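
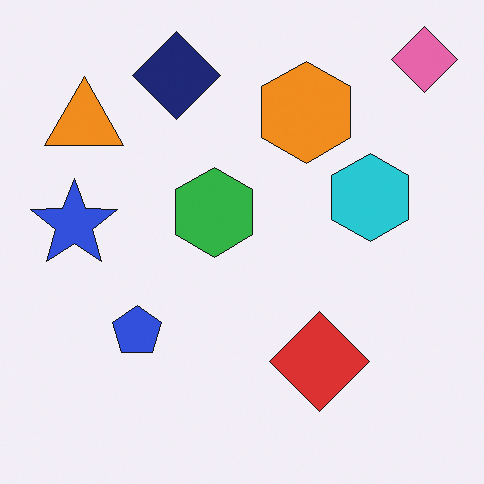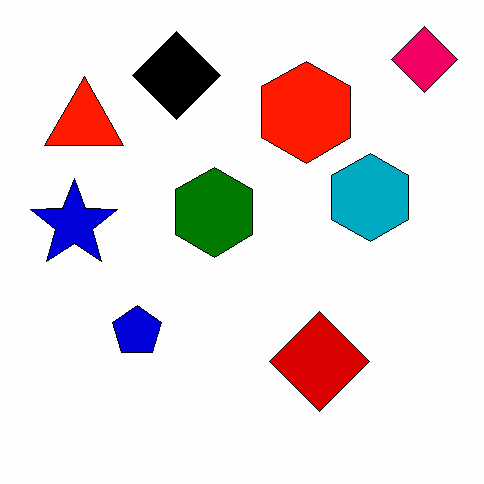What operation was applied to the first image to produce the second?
The transformation is: boosted in contrast.

Tones are pushed away from mid-grey across the whole image — a global contrast change.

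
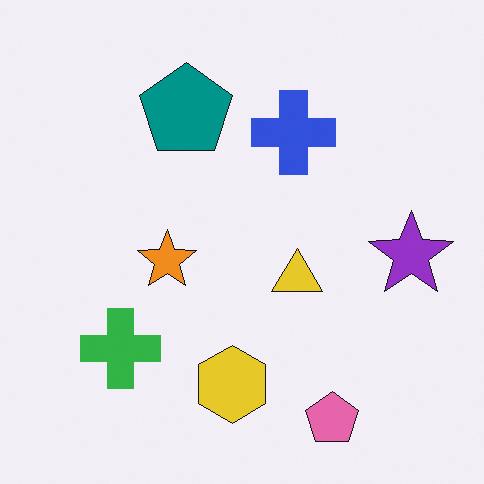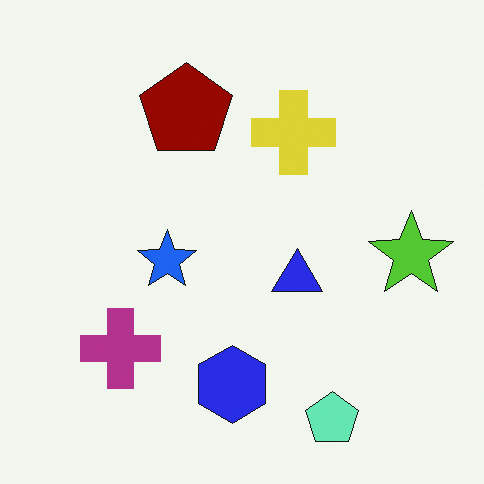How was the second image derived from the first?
This is the original image hue-shifted by a large amount.

Every shape's color has rotated by the same amount around the hue wheel — a uniform hue shift.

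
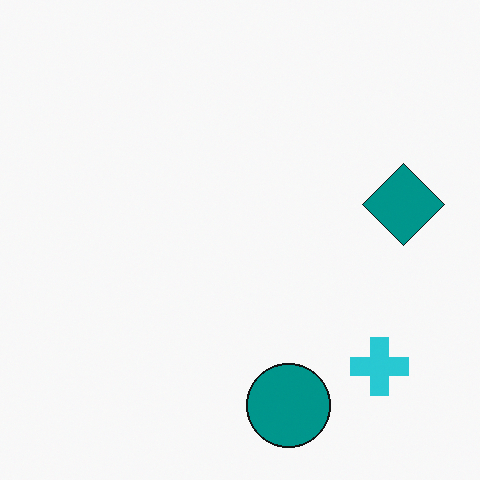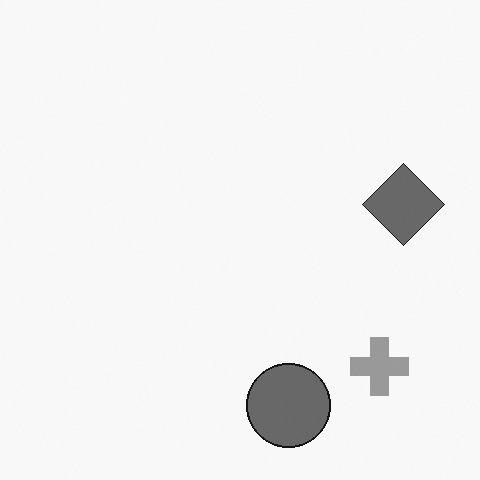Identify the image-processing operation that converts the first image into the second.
Converted to grayscale.

All color is removed — every shape is now a shade of grey.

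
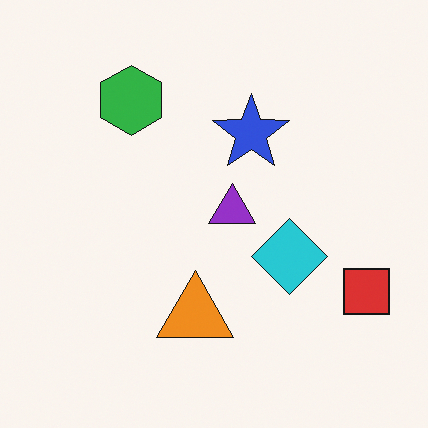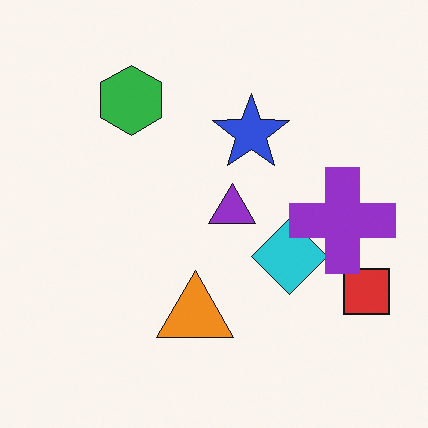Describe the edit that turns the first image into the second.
The image was overlaid with an additional purple cross.

A purple cross appears in the second image that is absent from the first.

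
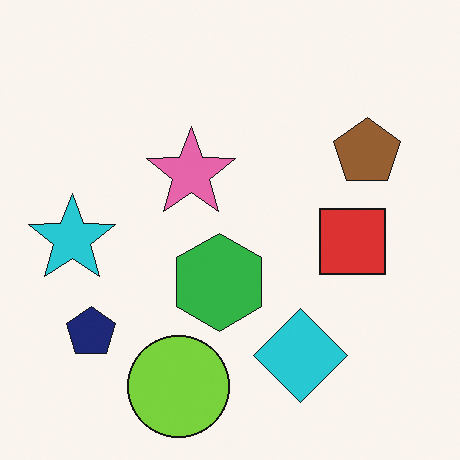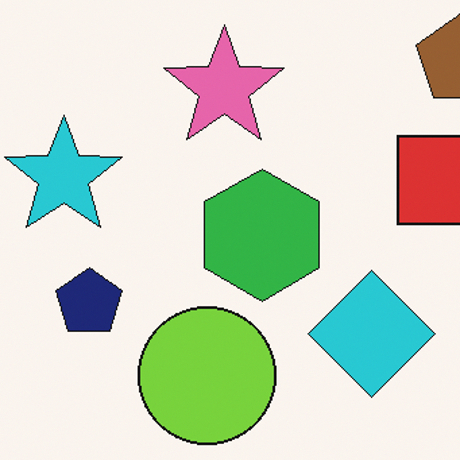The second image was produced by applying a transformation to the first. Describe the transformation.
The second image is the first cropped to a modestly smaller region and rescaled.

The visible shapes are larger and the field of view is narrower; shapes near the original edges may be partly or wholly outside the frame — a crop-and-rescale.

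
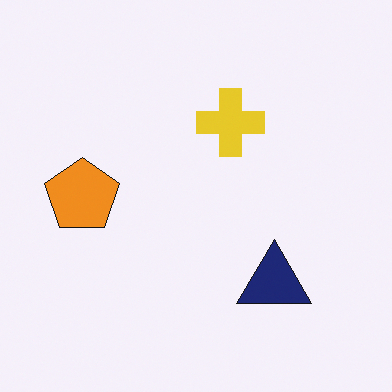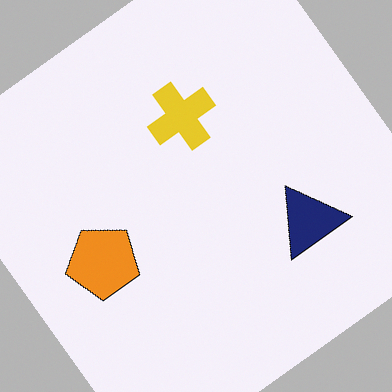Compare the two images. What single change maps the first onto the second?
This is the original image rotated counter-clockwise by a large amount — several tens of degrees.

Every shape is tilted by the same angle and the image corners show triangular fill wedges — a whole-image rotation by a non-right angle.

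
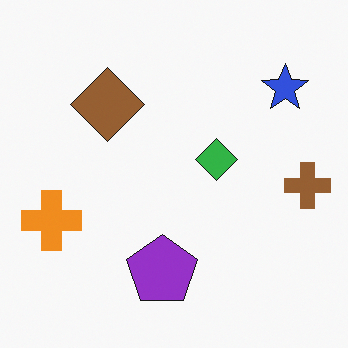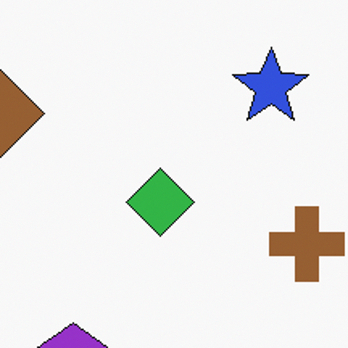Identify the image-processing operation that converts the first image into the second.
Cropped to a modestly smaller region and rescaled.

The visible shapes are larger and the field of view is narrower; shapes near the original edges may be partly or wholly outside the frame — a crop-and-rescale.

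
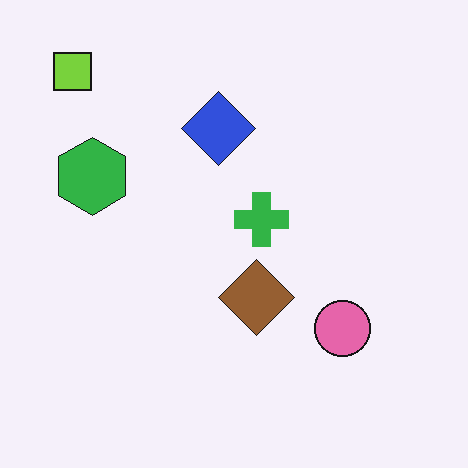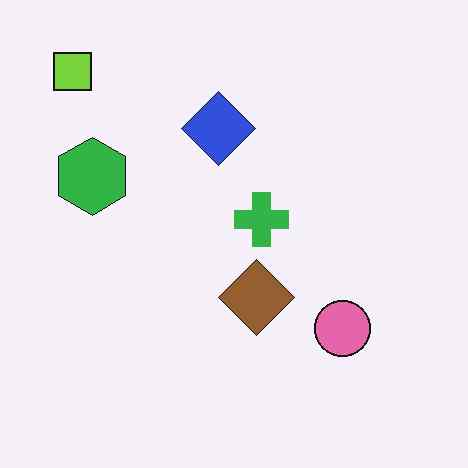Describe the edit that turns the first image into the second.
It was given moderate JPEG compression.

Blocky 8×8 compression artifacts appear around shape edges and the flat background shows ringing — characteristic JPEG degradation.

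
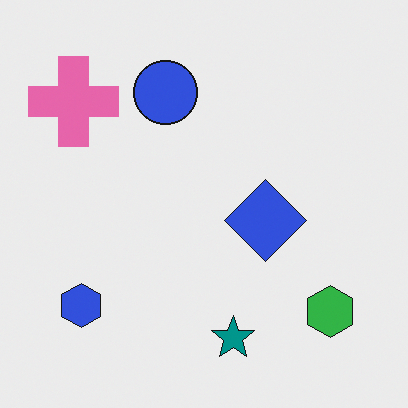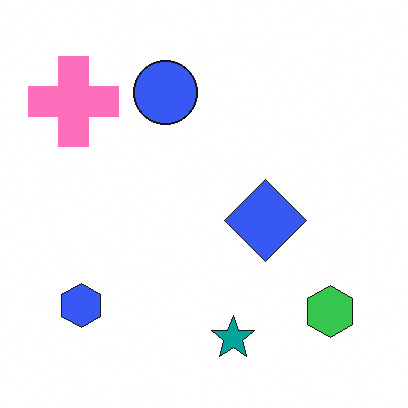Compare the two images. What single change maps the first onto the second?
The second image is the first brightened a little.

Every pixel — background and shapes alike — is uniformly brightened.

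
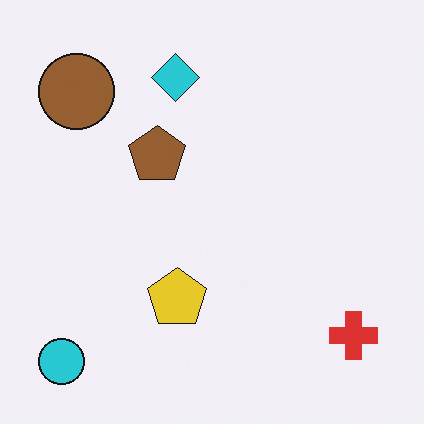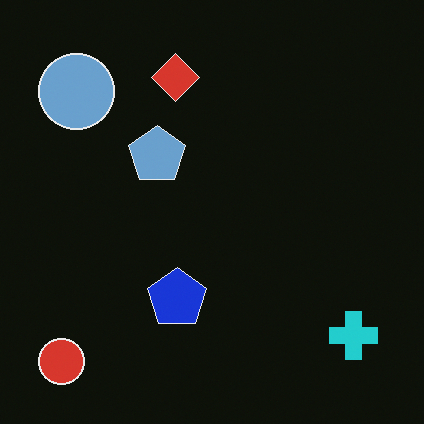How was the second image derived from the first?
The image was color-inverted (negative).

The light background has become dark and every shape's color is its complement — a photographic negative.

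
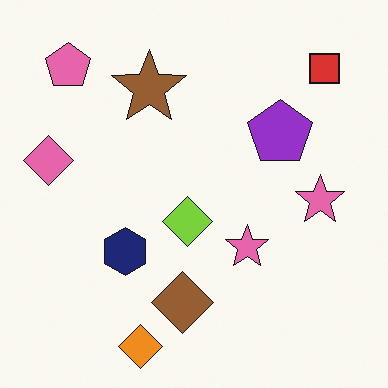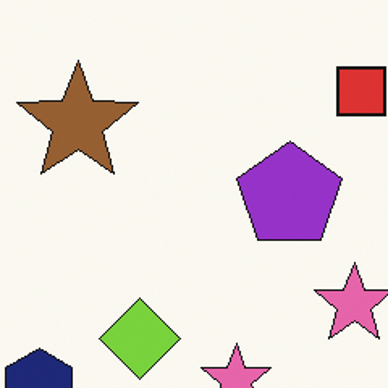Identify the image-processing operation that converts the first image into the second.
Cropped to a noticeably smaller region and rescaled.

The visible shapes are larger and the field of view is narrower; shapes near the original edges may be partly or wholly outside the frame — a crop-and-rescale.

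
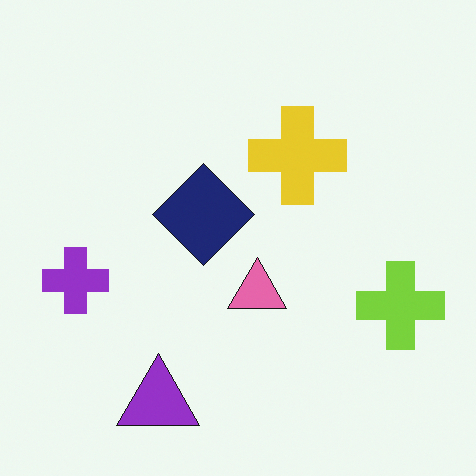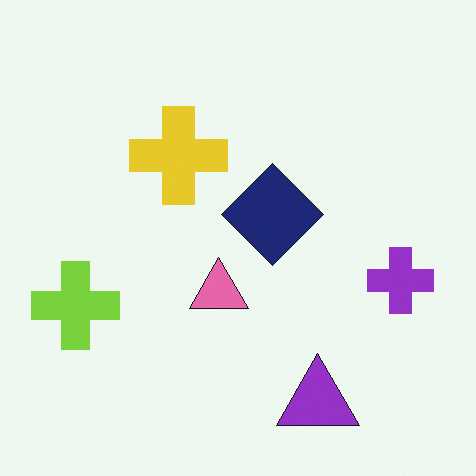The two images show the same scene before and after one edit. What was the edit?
Flipped horizontally (left ↔ right).

The purple cross is in the left of the first image and the right of the second — shapes on opposite sides of the vertical midline have swapped in a mirror flip.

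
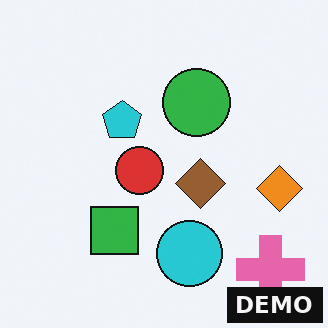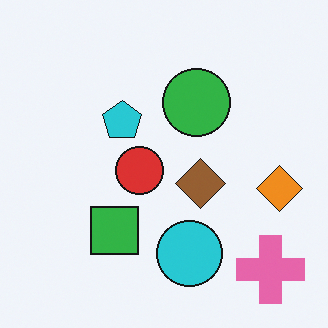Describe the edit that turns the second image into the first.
It was watermarked with the text "DEMO" in the lower-right corner.

A dark label reading "DEMO" appears in the lower-right corner.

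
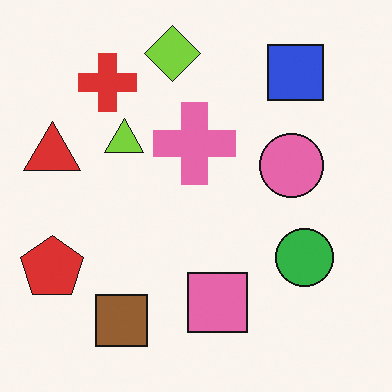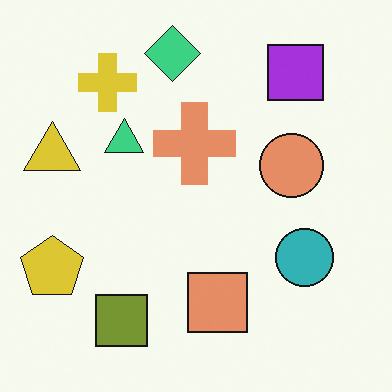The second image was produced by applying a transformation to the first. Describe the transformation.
The image was hue-shifted slightly.

Every shape's color has rotated by the same amount around the hue wheel — a uniform hue shift.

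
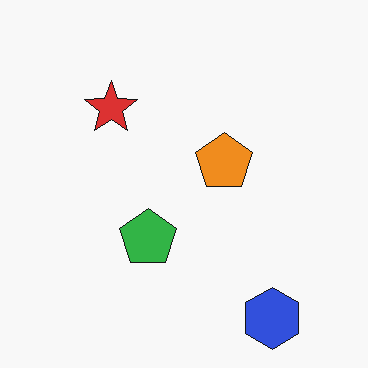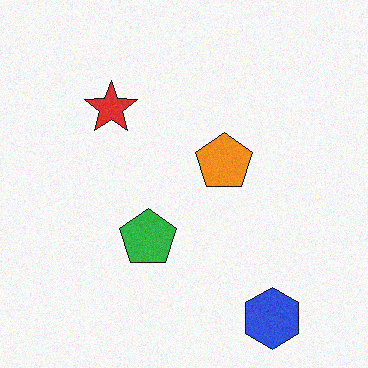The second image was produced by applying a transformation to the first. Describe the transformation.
The image was degraded with subtle gaussian noise.

Random speckle covers the whole image, including the flat background.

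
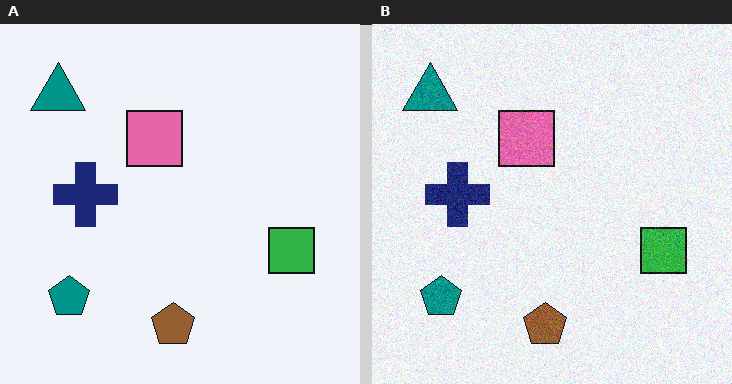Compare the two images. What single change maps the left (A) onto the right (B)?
Degraded with moderate additive noise.

Random speckle covers the whole image, including the flat background.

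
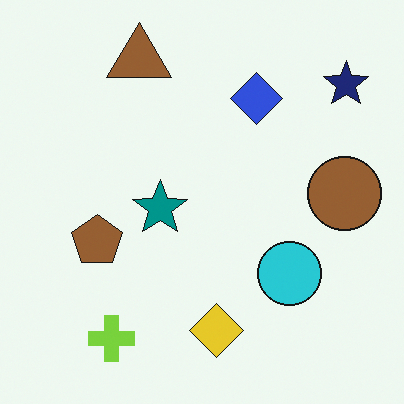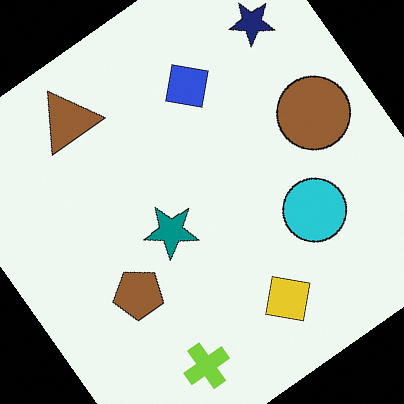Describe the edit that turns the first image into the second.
The image was rotated counter-clockwise by a large amount — several tens of degrees.

Every shape is tilted by the same angle and the image corners show triangular fill wedges — a whole-image rotation by a non-right angle.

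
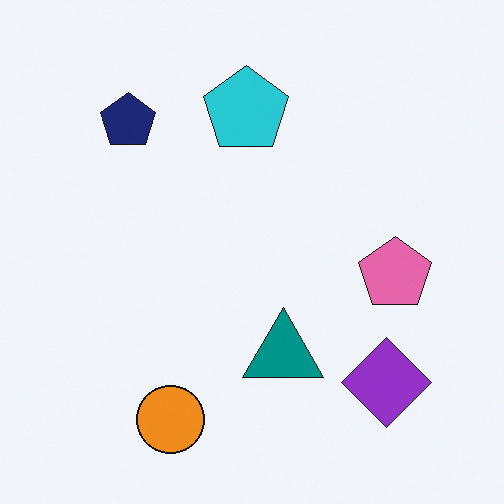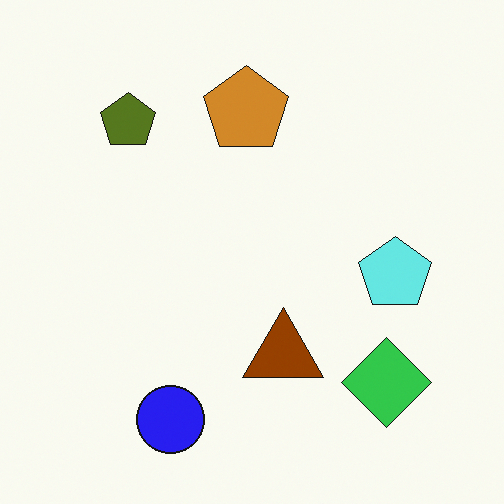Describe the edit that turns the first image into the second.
The transformation is: hue-shifted by a large amount.

Every shape's color has rotated by the same amount around the hue wheel — a uniform hue shift.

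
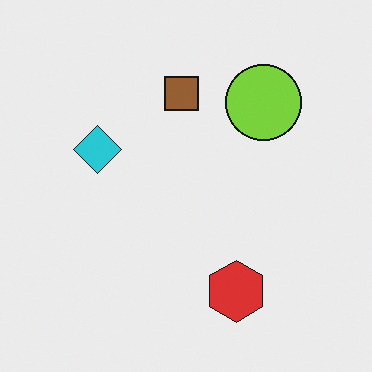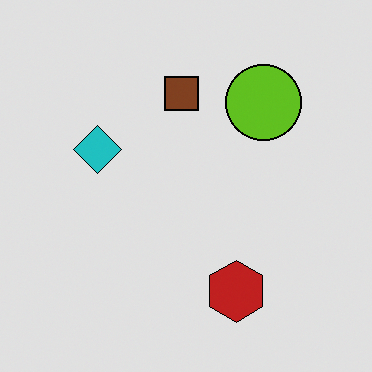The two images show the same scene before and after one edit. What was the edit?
This is the original image moderately posterized.

Each flat color has snapped to a coarser quantized level — most visibly, the near-white background has dropped to a flat grey.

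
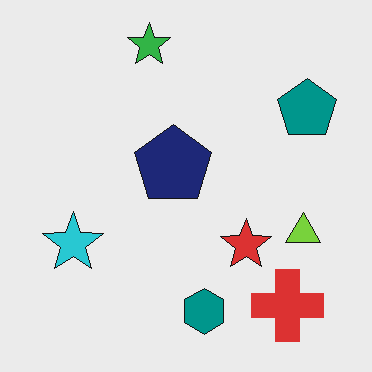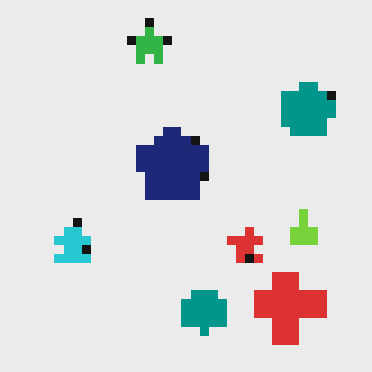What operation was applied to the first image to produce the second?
The transformation is: heavily pixelated into large blocks.

Shapes are reduced to large square blocks; fine edges and outlines are lost — a downscale-then-upscale (mosaic) effect.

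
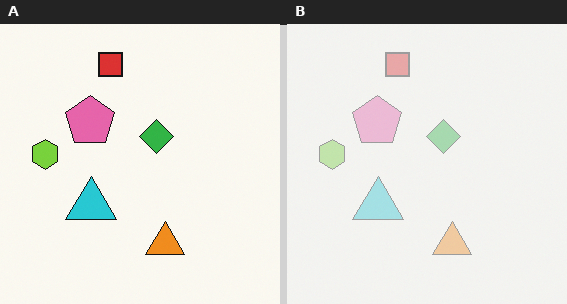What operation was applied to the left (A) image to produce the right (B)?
Washed out (contrast reduced).

Tones are pushed toward mid-grey across the whole image — a global contrast change.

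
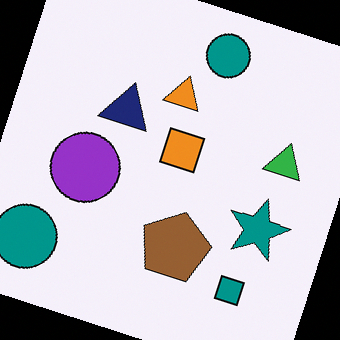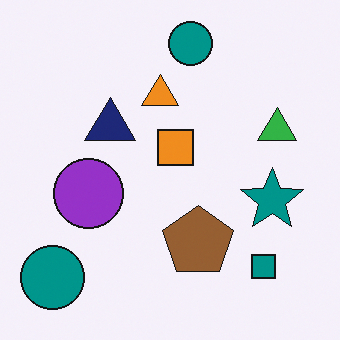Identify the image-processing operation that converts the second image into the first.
Rotated clockwise by a moderate amount.

Every shape is tilted by the same angle and the image corners show triangular fill wedges — a whole-image rotation by a non-right angle.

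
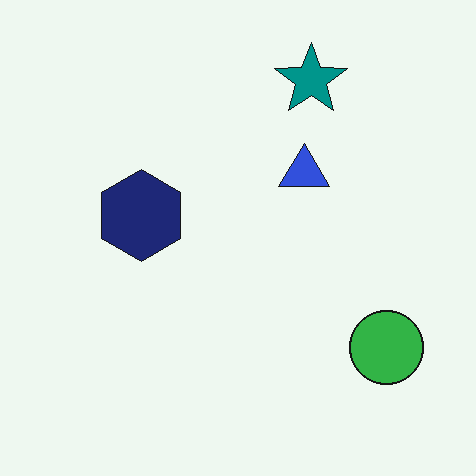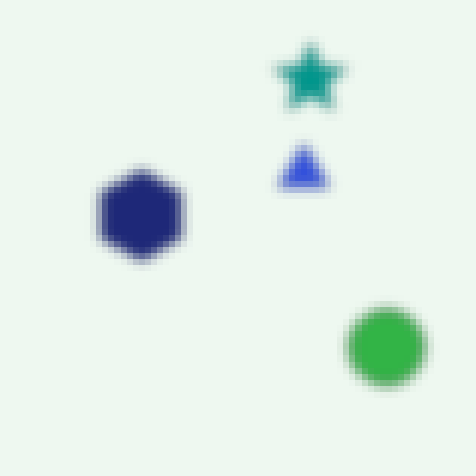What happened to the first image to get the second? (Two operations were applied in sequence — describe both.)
The second image is the first strongly gaussian-blurred, then moderately pixelated.

Shape edges and outlines are uniformly softened across the whole image. Shapes are reduced to large square blocks; fine edges and outlines are lost — a downscale-then-upscale (mosaic) effect.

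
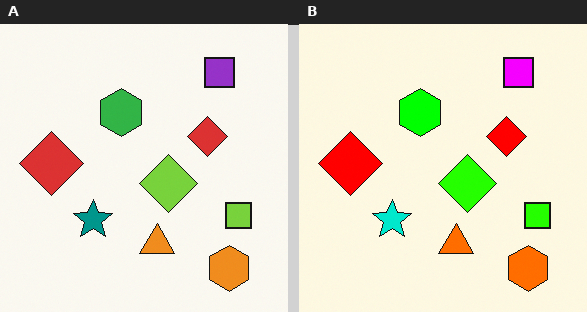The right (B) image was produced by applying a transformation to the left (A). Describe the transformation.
It was heavily oversaturated.

All colors are more vivid — a global saturation change.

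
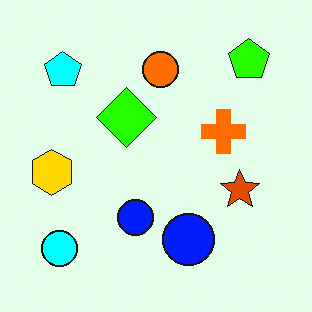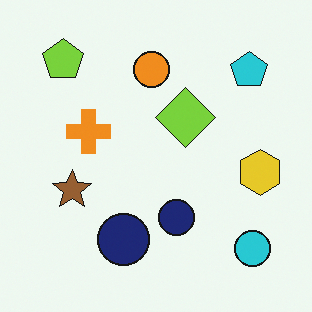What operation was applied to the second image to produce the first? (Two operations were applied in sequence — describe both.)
The first image is the second made much more vivid (saturation change), then flipped horizontally (left ↔ right).

All colors are more vivid — a global saturation change. The yellow hexagon is in the right of the second image and the left of the first — shapes on opposite sides of the vertical midline have swapped in a mirror flip.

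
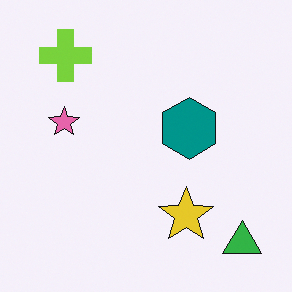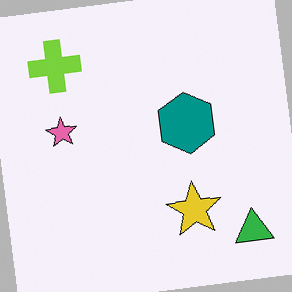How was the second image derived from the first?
It was rotated counter-clockwise by a small amount.

Every shape is tilted by the same angle and the image corners show triangular fill wedges — a whole-image rotation by a non-right angle.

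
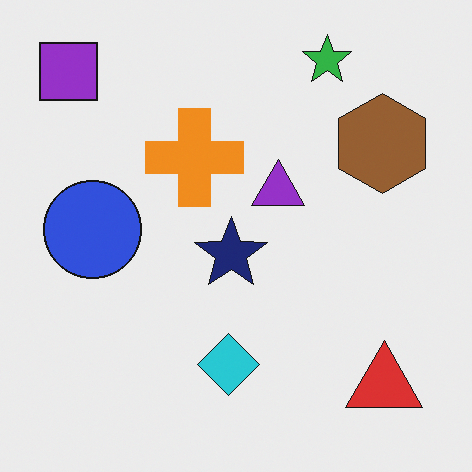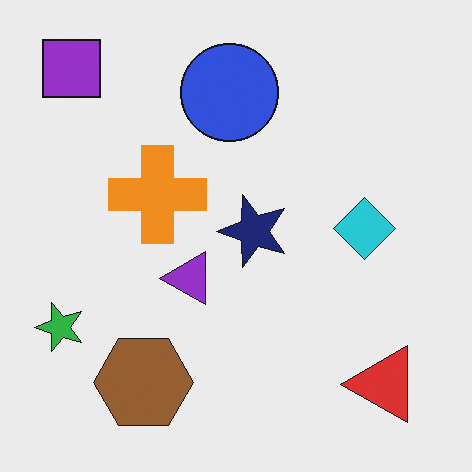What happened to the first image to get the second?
The image was transposed (reflected across the top-left ↔ bottom-right diagonal).

Shapes have swapped their row and column positions — what was in the top-right is now in the bottom-left — a diagonal reflection.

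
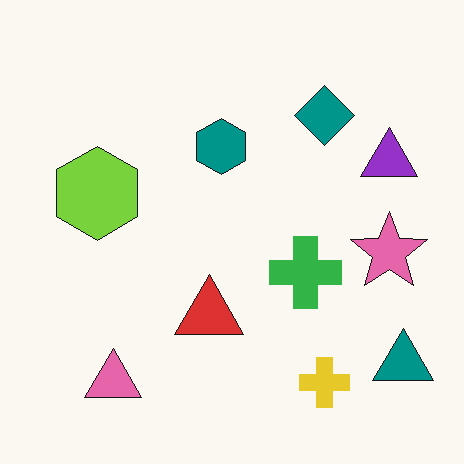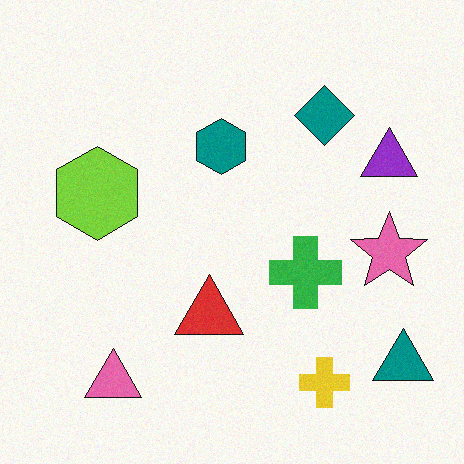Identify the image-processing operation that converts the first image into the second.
The transformation is: degraded with a light layer of grain.

Random speckle covers the whole image, including the flat background.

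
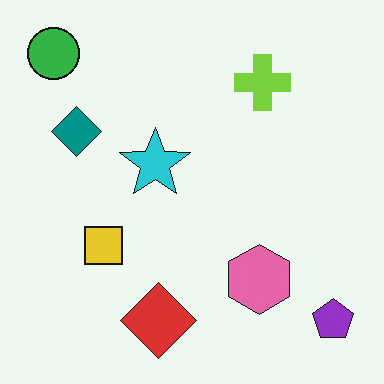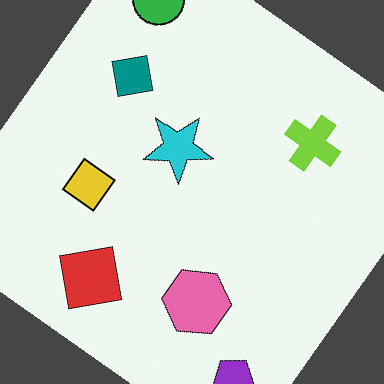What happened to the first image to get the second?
It was rotated clockwise by a large amount — several tens of degrees.

Every shape is tilted by the same angle and the image corners show triangular fill wedges — a whole-image rotation by a non-right angle.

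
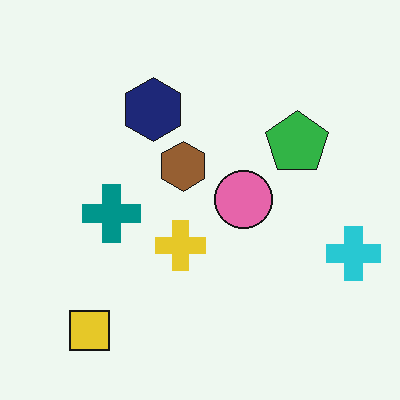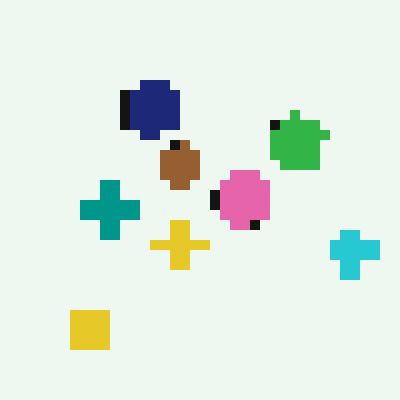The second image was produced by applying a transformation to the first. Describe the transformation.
It was coarsely pixelated.

Shapes are reduced to large square blocks; fine edges and outlines are lost — a downscale-then-upscale (mosaic) effect.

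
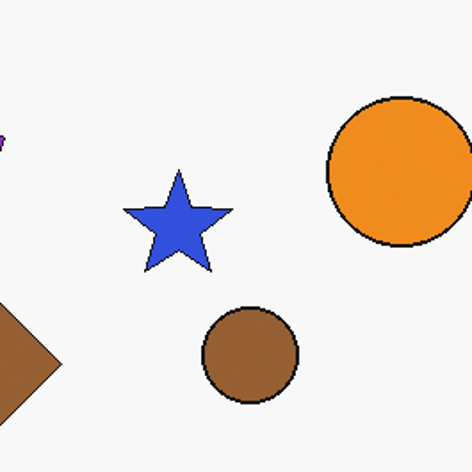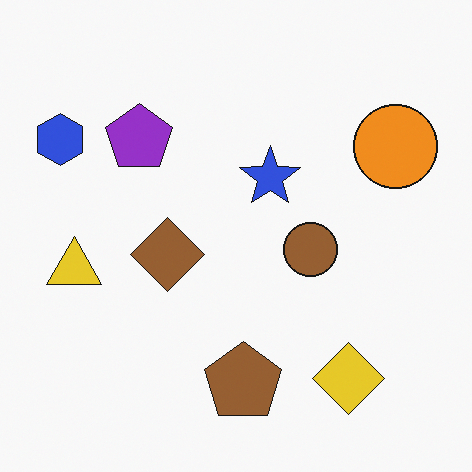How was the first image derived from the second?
It was cropped tightly and scaled back up.

The visible shapes are larger and the field of view is narrower; shapes near the original edges may be partly or wholly outside the frame — a crop-and-rescale.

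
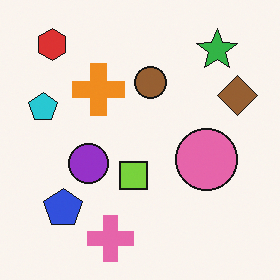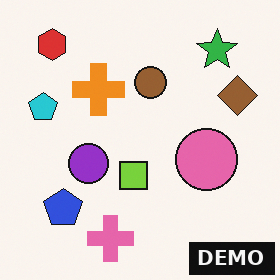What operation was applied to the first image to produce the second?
The transformation is: watermarked with the text "DEMO" in the lower-right corner.

A dark label reading "DEMO" appears in the lower-right corner.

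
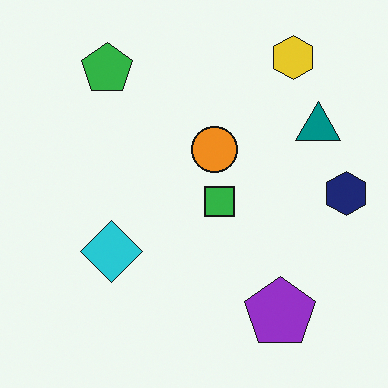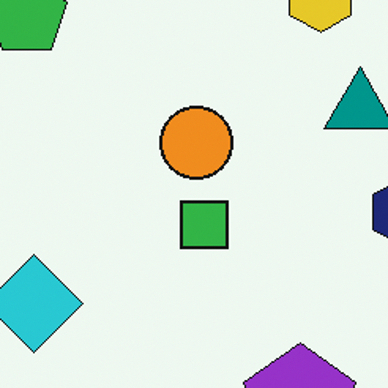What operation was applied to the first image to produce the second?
The image was cropped slightly and scaled back up.

The visible shapes are larger and the field of view is narrower; shapes near the original edges may be partly or wholly outside the frame — a crop-and-rescale.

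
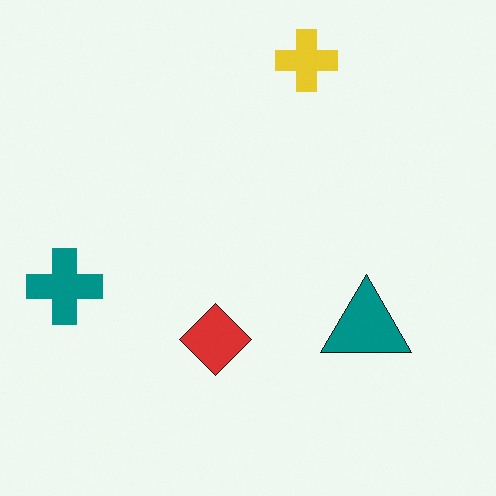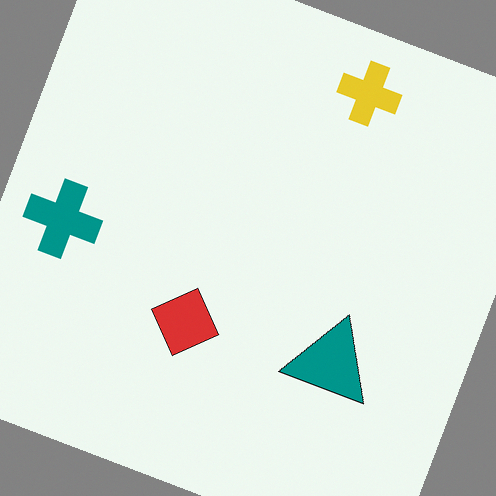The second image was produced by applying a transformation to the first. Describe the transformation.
The image was rotated clockwise by a moderate amount.

Every shape is tilted by the same angle and the image corners show triangular fill wedges — a whole-image rotation by a non-right angle.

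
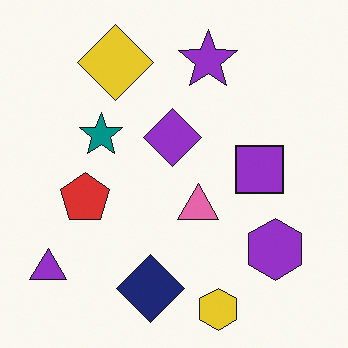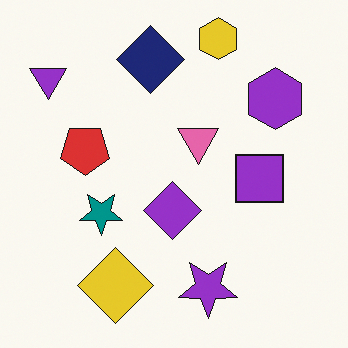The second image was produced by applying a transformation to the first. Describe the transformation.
The image was flipped vertically (top ↔ bottom).

The yellow hexagon is in the bottom of the first image and the top of the second — shapes on opposite sides of the horizontal midline have swapped in a mirror flip.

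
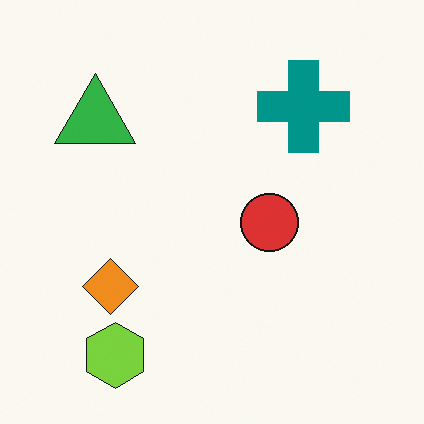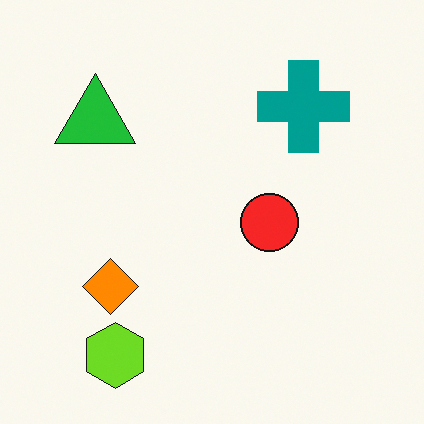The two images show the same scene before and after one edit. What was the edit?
The image was slightly oversaturated.

All colors are more vivid — a global saturation change.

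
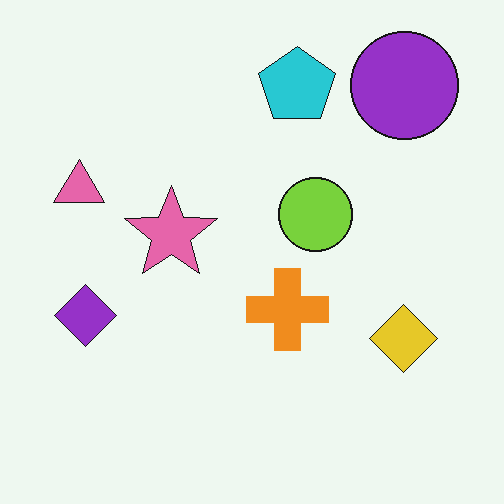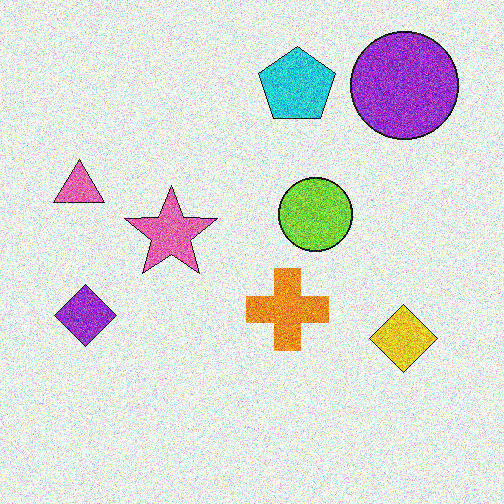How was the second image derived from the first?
This is the original image degraded with a thick layer of grain.

Random speckle covers the whole image, including the flat background.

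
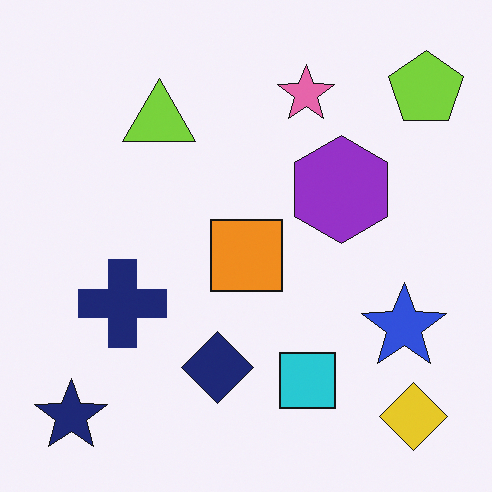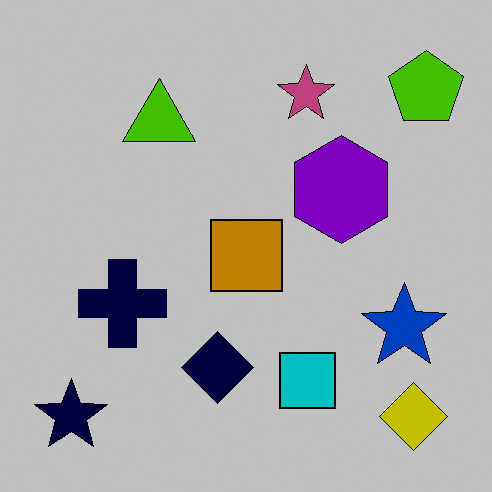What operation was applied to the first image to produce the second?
The second image is the first heavily posterized to just a handful of flat colors.

Each flat color has snapped to a coarser quantized level — most visibly, the near-white background has dropped to a flat grey.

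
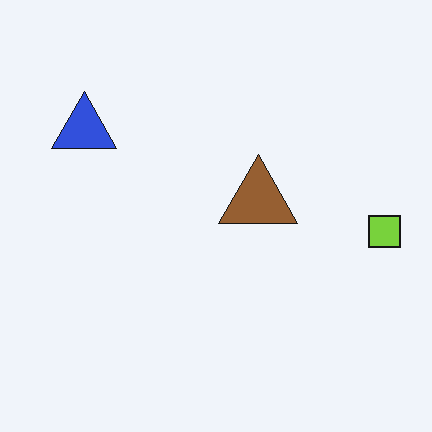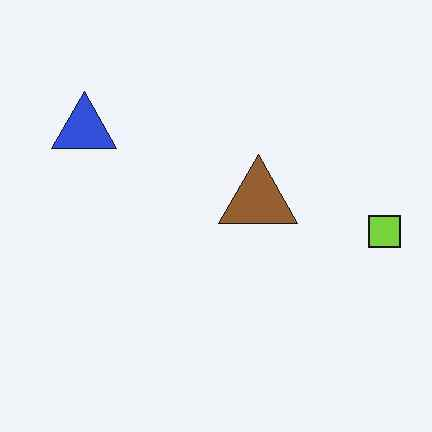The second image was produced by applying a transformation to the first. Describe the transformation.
The second image is the first JPEG-compressed with visible artifacts.

Blocky 8×8 compression artifacts appear around shape edges and the flat background shows ringing — characteristic JPEG degradation.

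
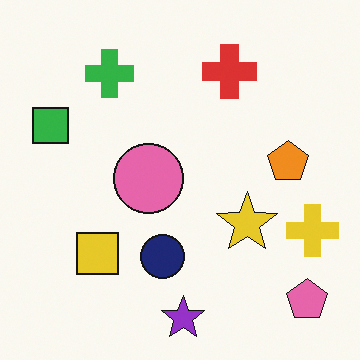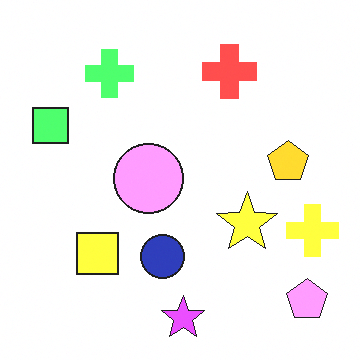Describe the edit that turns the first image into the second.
The transformation is: substantially brightened.

Every pixel — background and shapes alike — is uniformly brightened.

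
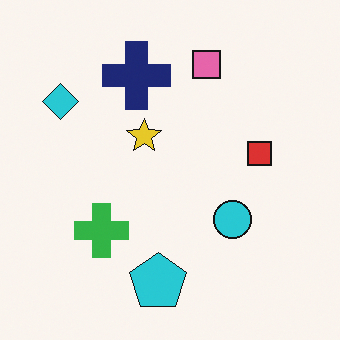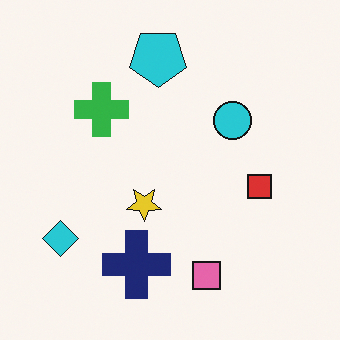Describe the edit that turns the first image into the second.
The second image is the first flipped vertically (top ↔ bottom).

The cyan pentagon is in the bottom of the first image and the top of the second — shapes on opposite sides of the horizontal midline have swapped in a mirror flip.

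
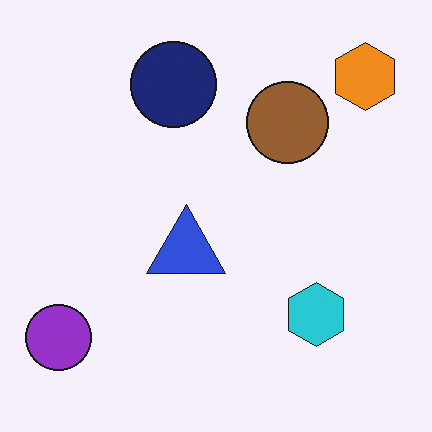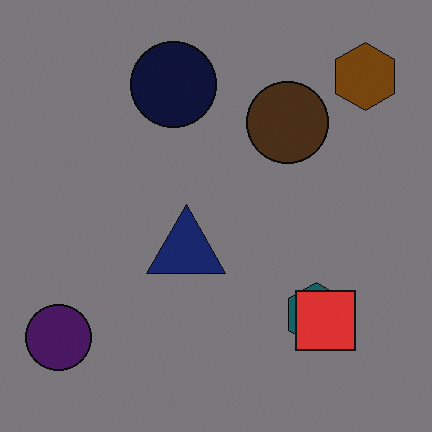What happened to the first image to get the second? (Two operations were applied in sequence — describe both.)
The transformation is: darkened a lot, then overlaid with an additional red square.

Every pixel — background and shapes alike — is uniformly darkened. A red square appears in the second image that is absent from the first.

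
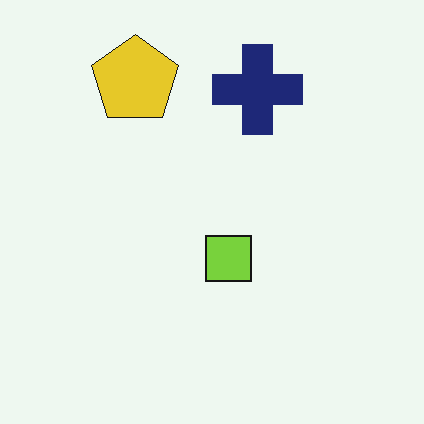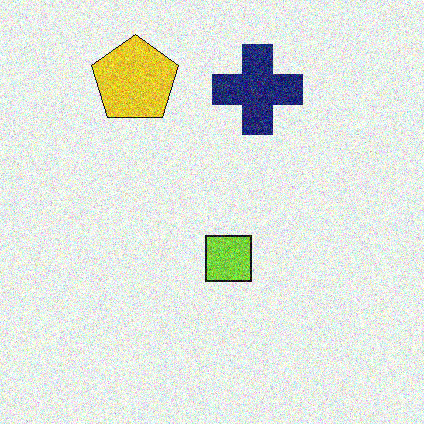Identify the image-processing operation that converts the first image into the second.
It was degraded with heavy additive noise.

Random speckle covers the whole image, including the flat background.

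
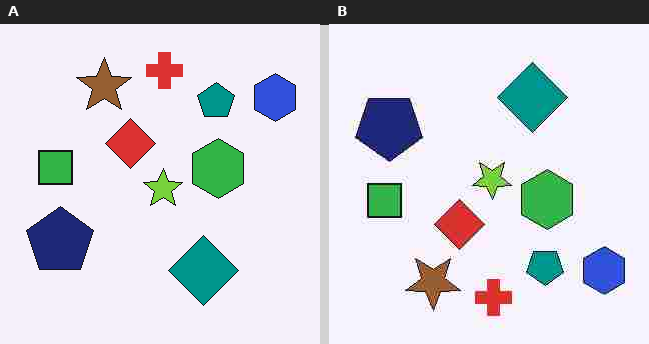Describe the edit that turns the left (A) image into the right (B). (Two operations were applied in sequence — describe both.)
The transformation is: flipped vertically (top ↔ bottom), then heavily JPEG-compressed with obvious blocking artifacts.

The red cross is in the top of the left (A) image and the bottom of the right (B) — shapes on opposite sides of the horizontal midline have swapped in a mirror flip. Blocky 8×8 compression artifacts appear around shape edges and the flat background shows ringing — characteristic JPEG degradation.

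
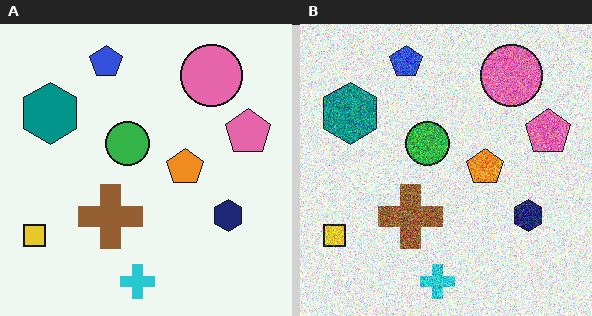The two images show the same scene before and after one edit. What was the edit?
The right (B) image is the left (A) degraded with a thick layer of grain.

Random speckle covers the whole image, including the flat background.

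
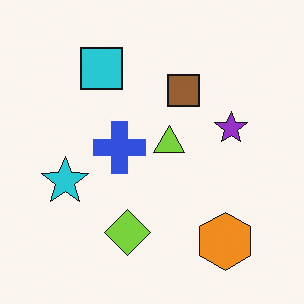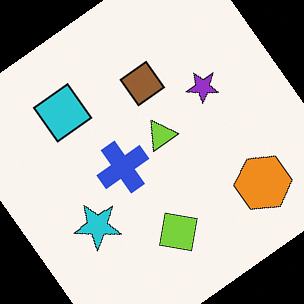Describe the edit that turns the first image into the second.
The transformation is: rotated counter-clockwise by a large amount — several tens of degrees.

Every shape is tilted by the same angle and the image corners show triangular fill wedges — a whole-image rotation by a non-right angle.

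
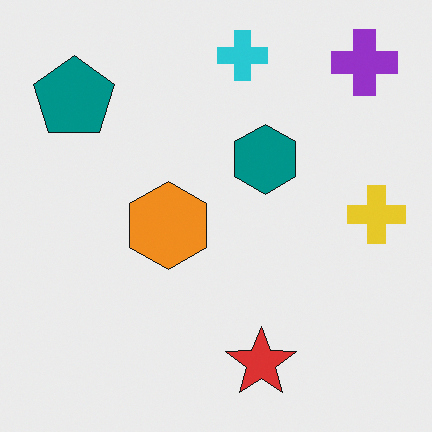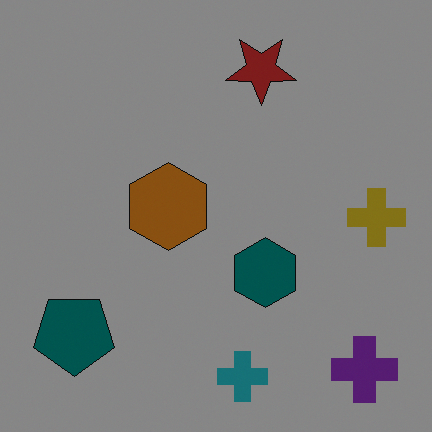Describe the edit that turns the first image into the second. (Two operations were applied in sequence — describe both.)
The image was flipped vertically (top ↔ bottom), then darkened a lot.

The cyan cross is in the top of the first image and the bottom of the second — shapes on opposite sides of the horizontal midline have swapped in a mirror flip. Every pixel — background and shapes alike — is uniformly darkened.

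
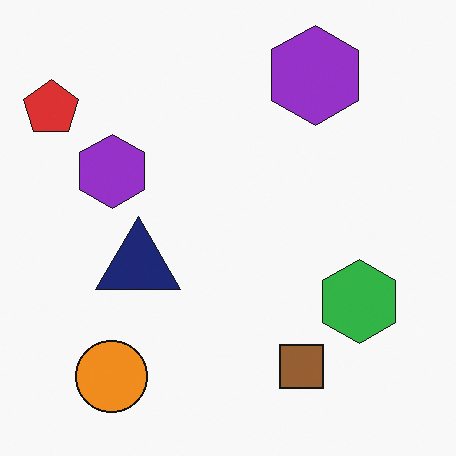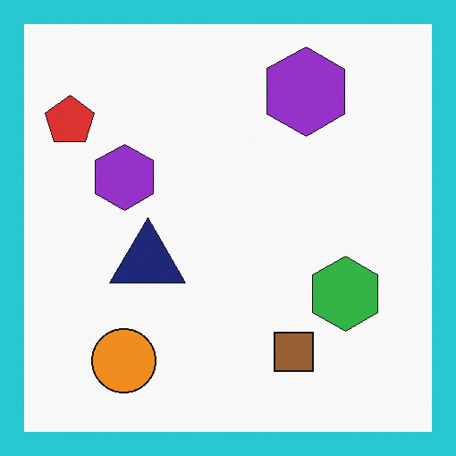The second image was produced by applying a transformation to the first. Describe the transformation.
The second image is the first framed with a cyan border.

A solid cyan frame runs around the edge of the second image, with the content slightly shrunk inside it.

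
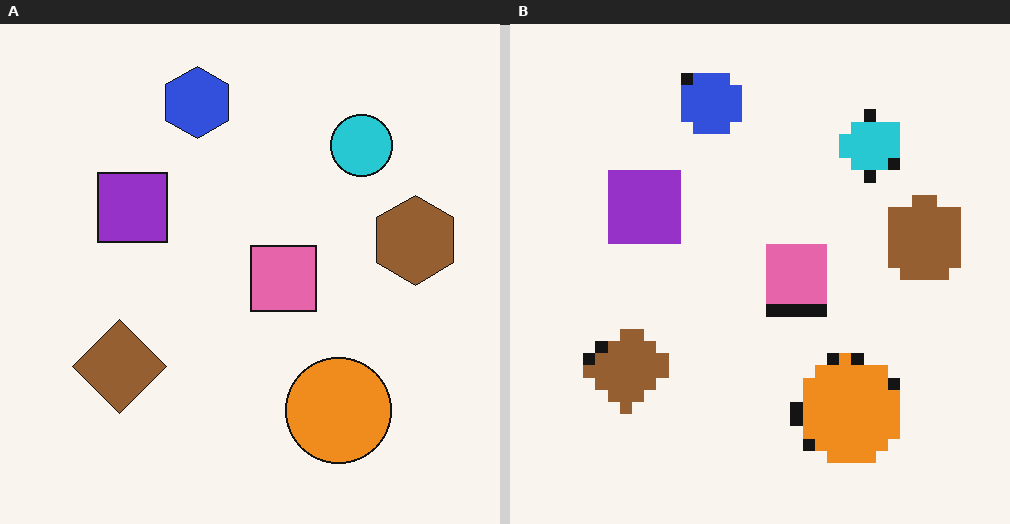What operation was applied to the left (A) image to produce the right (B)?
The transformation is: heavily pixelated into large blocks.

Shapes are reduced to large square blocks; fine edges and outlines are lost — a downscale-then-upscale (mosaic) effect.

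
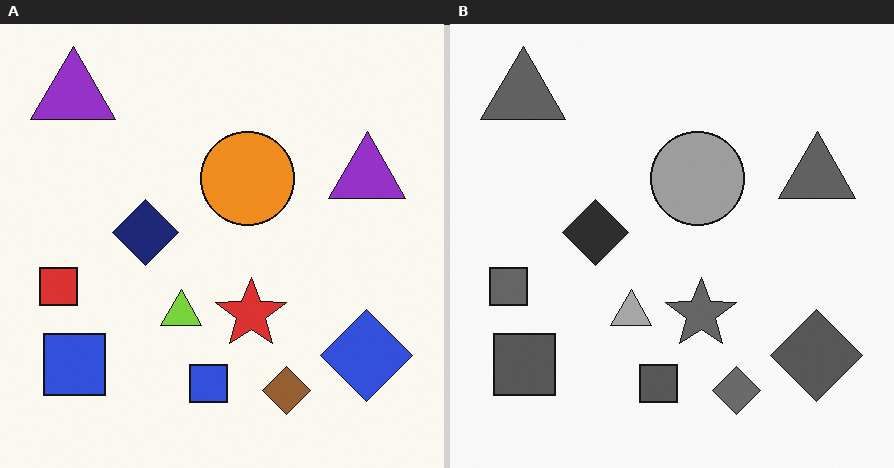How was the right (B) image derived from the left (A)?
This is the original image converted to grayscale.

All color is removed — every shape is now a shade of grey.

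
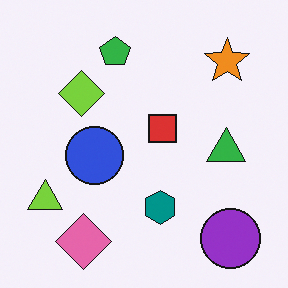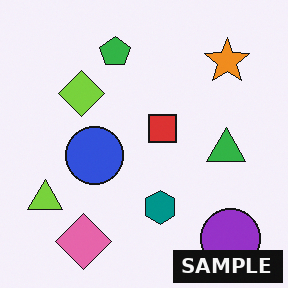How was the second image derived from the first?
Watermarked with the text "SAMPLE" in the lower-right corner.

A dark label reading "SAMPLE" appears in the lower-right corner.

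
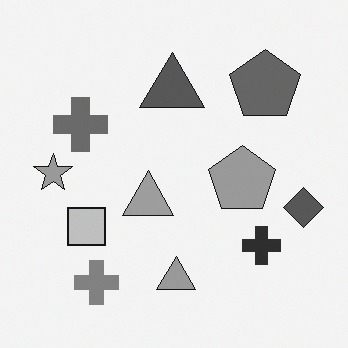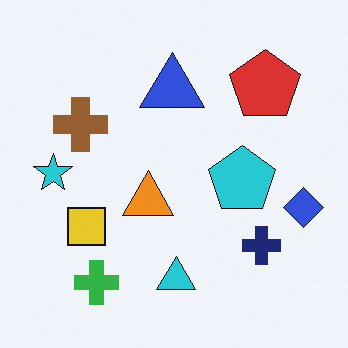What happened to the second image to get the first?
The transformation is: converted to grayscale.

All color is removed — every shape is now a shade of grey.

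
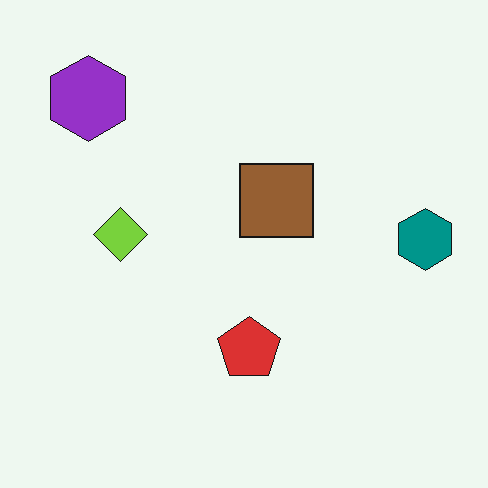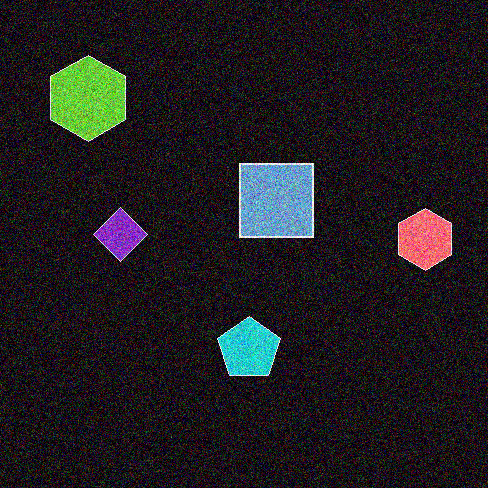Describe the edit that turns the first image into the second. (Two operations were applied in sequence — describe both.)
The second image is the first color-inverted (negative), then degraded with a thick layer of grain.

The light background has become dark and every shape's color is its complement — a photographic negative. Random speckle covers the whole image, including the flat background.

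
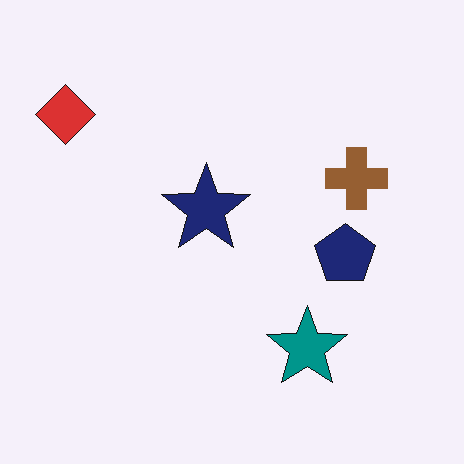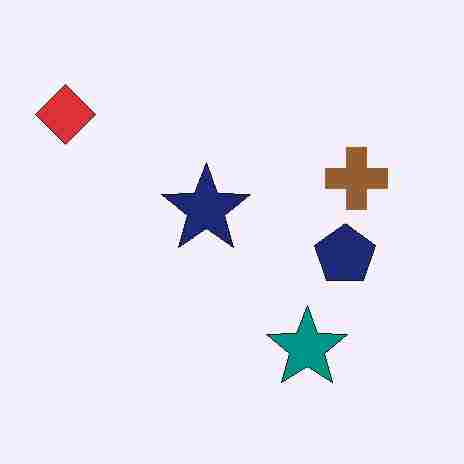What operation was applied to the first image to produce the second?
It was degraded with heavy JPEG compression.

Blocky 8×8 compression artifacts appear around shape edges and the flat background shows ringing — characteristic JPEG degradation.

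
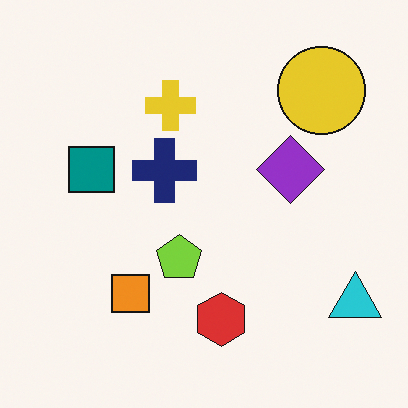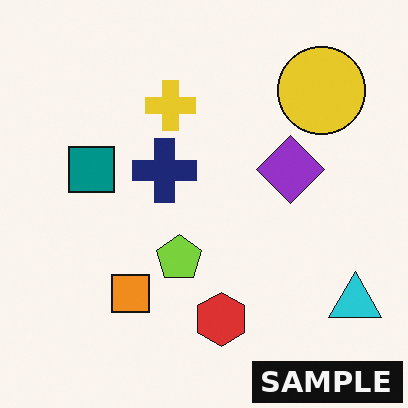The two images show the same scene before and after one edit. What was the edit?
This is the original image watermarked with the text "SAMPLE" in the lower-right corner.

A dark label reading "SAMPLE" appears in the lower-right corner.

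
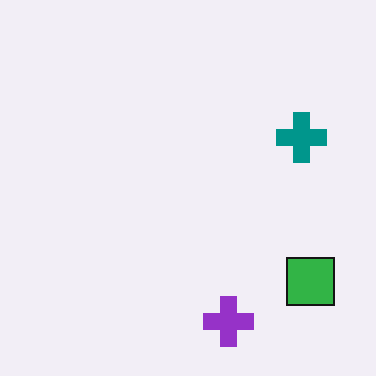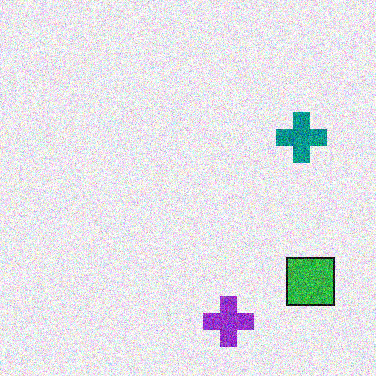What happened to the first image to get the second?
This is the original image degraded with strong gaussian noise.

Random speckle covers the whole image, including the flat background.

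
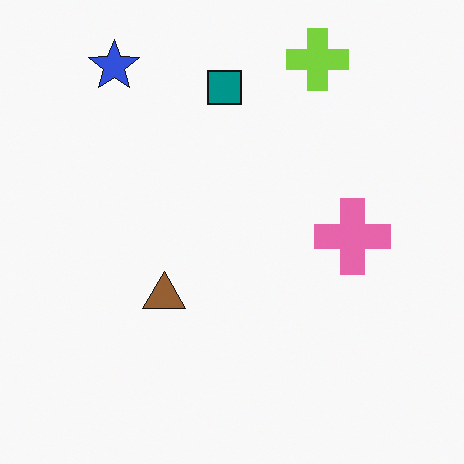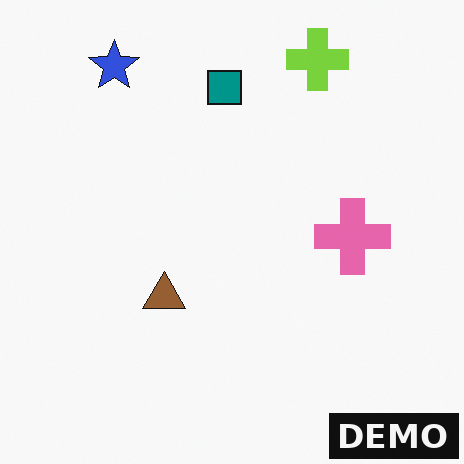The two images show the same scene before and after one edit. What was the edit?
It was watermarked with the text "DEMO" in the lower-right corner.

A dark label reading "DEMO" appears in the lower-right corner.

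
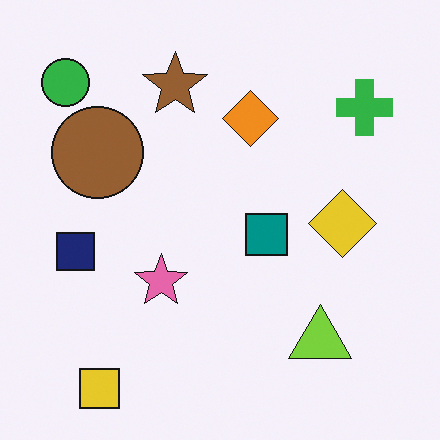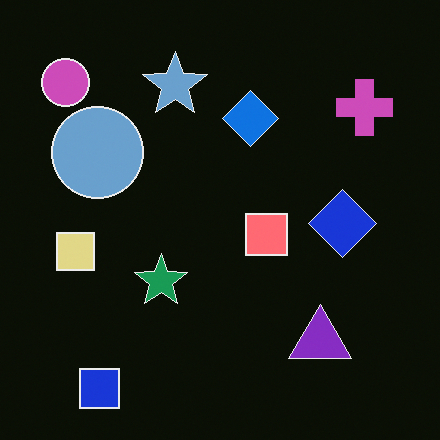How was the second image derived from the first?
It was color-inverted (negative).

The light background has become dark and every shape's color is its complement — a photographic negative.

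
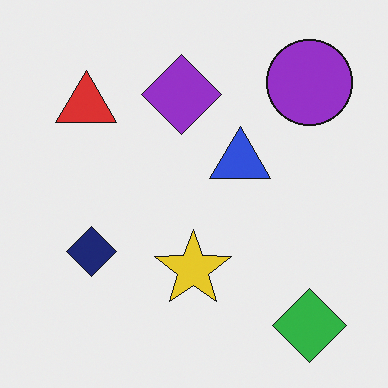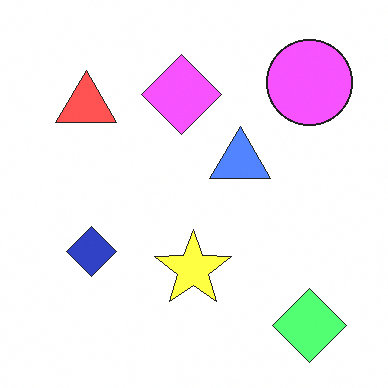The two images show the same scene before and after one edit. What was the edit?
The transformation is: noticeably brightened.

Every pixel — background and shapes alike — is uniformly brightened.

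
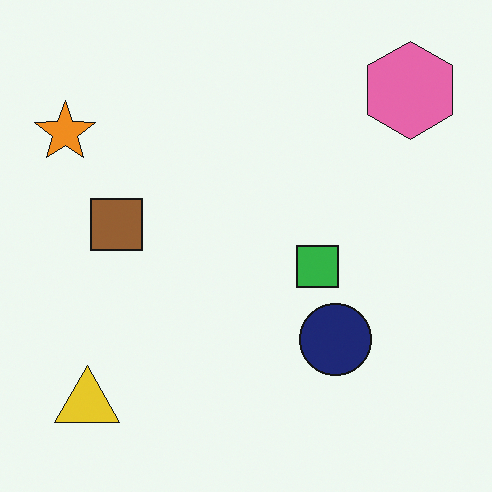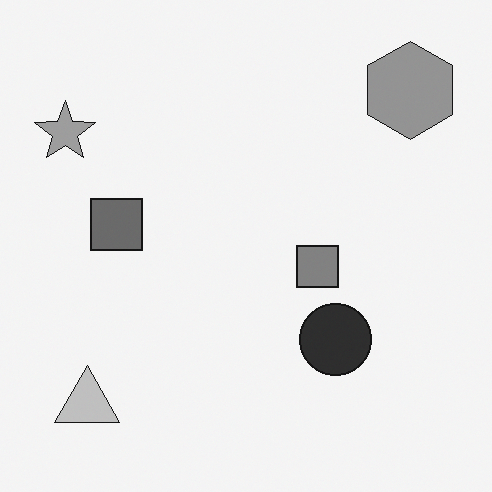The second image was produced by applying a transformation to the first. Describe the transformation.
This is the original image converted to grayscale.

All color is removed — every shape is now a shade of grey.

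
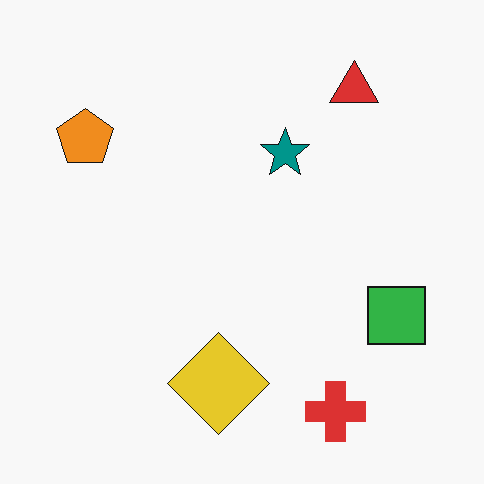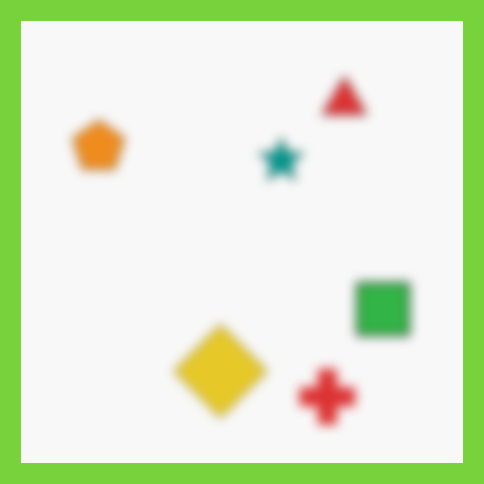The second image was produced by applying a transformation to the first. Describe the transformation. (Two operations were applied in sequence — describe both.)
It was heavily blurred, then framed with a lime border.

Shape edges and outlines are uniformly softened across the whole image. A solid lime frame runs around the edge of the second image, with the content slightly shrunk inside it.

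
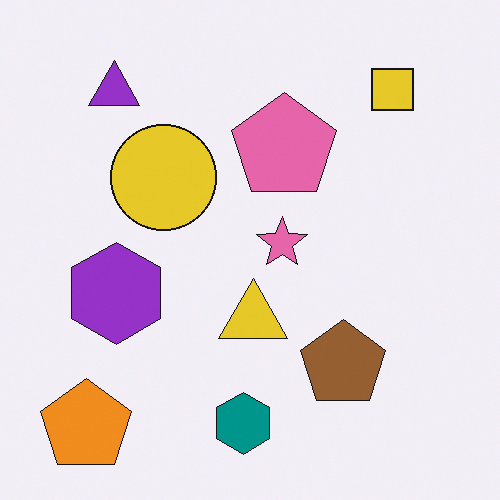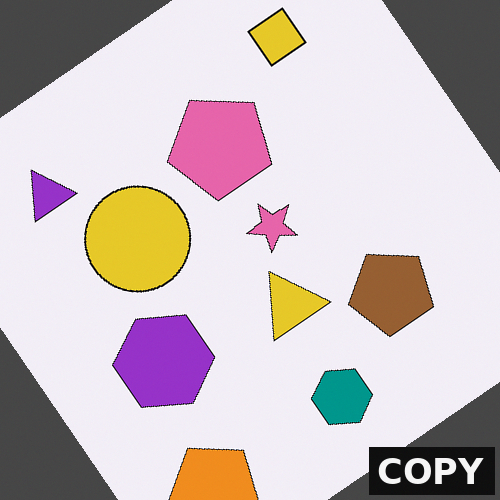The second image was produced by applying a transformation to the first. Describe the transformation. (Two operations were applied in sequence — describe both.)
The image was rotated counter-clockwise by a large amount — several tens of degrees, then watermarked with the text "COPY" in the lower-right corner.

Every shape is tilted by the same angle and the image corners show triangular fill wedges — a whole-image rotation by a non-right angle. A dark label reading "COPY" appears in the lower-right corner.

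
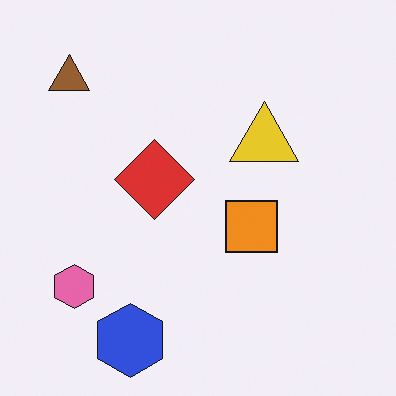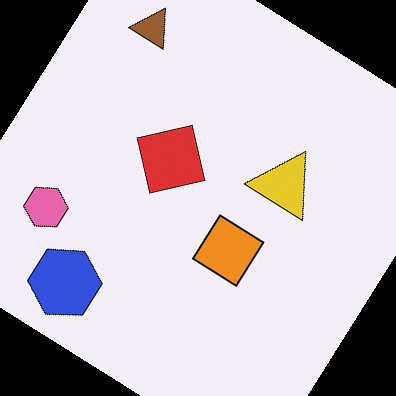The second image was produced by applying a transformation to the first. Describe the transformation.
The second image is the first rotated clockwise by a large amount — several tens of degrees.

Every shape is tilted by the same angle and the image corners show triangular fill wedges — a whole-image rotation by a non-right angle.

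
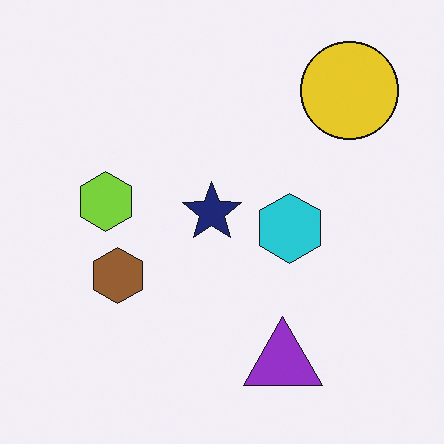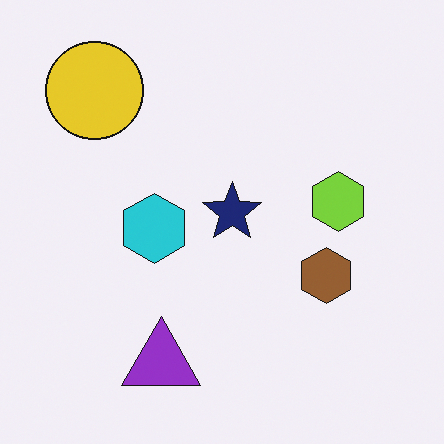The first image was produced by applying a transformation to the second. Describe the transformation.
It was flipped horizontally (left ↔ right).

The yellow circle is in the top-left of the second image and the top-right of the first — shapes on opposite sides of the vertical midline have swapped in a mirror flip.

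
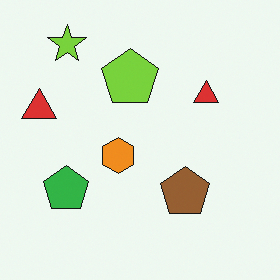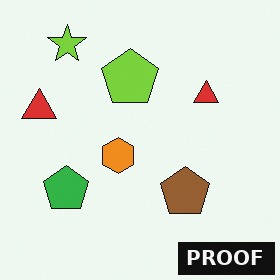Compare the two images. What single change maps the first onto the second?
This is the original image watermarked with the text "PROOF" in the lower-right corner.

A dark label reading "PROOF" appears in the lower-right corner.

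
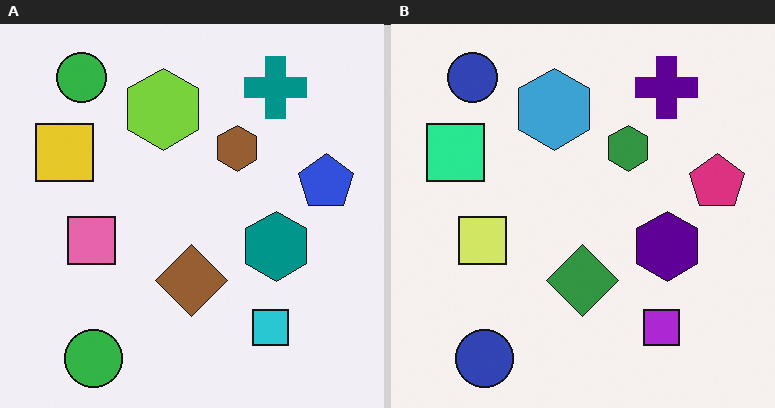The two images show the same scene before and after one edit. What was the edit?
The right (B) image is the left (A) hue-shifted through roughly a third of the color wheel.

Every shape's color has rotated by the same amount around the hue wheel — a uniform hue shift.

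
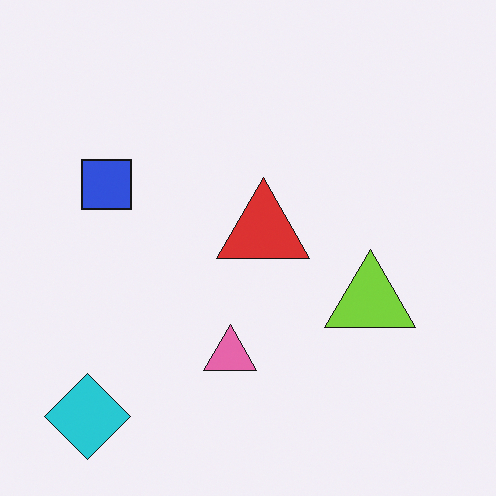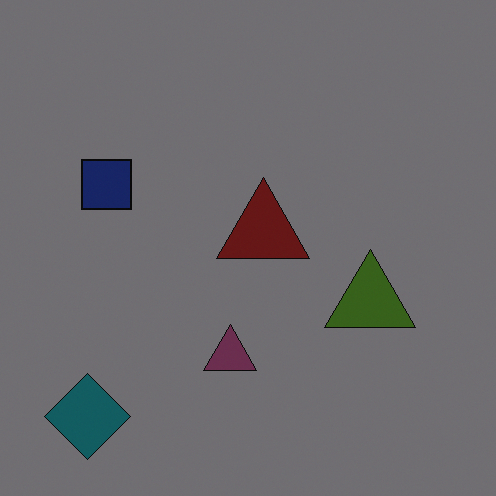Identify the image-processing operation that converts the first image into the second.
This is the original image darkened a lot.

Every pixel — background and shapes alike — is uniformly darkened.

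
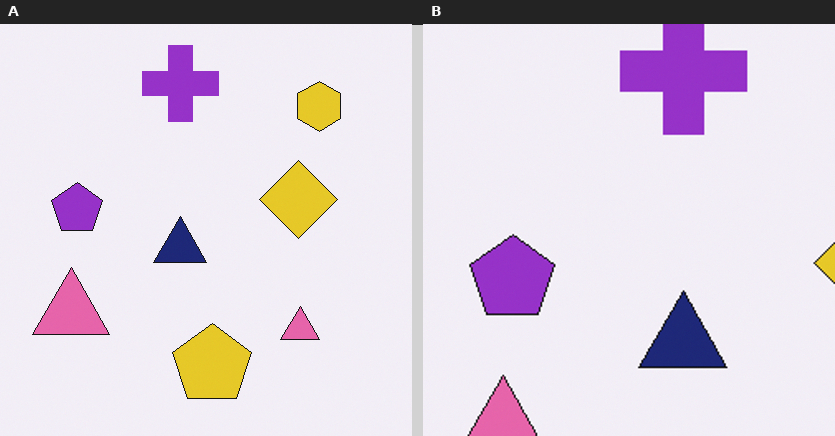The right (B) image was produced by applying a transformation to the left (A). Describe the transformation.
The image was cropped to a noticeably smaller region and rescaled.

The visible shapes are larger and the field of view is narrower; shapes near the original edges may be partly or wholly outside the frame — a crop-and-rescale.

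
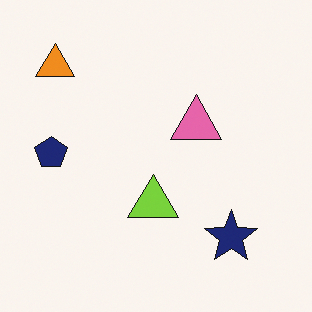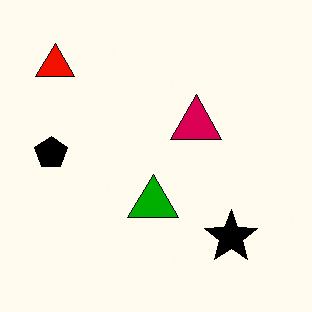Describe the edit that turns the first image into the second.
It was given much higher contrast.

Tones are pushed away from mid-grey across the whole image — a global contrast change.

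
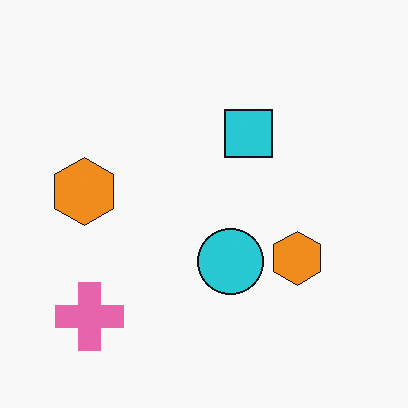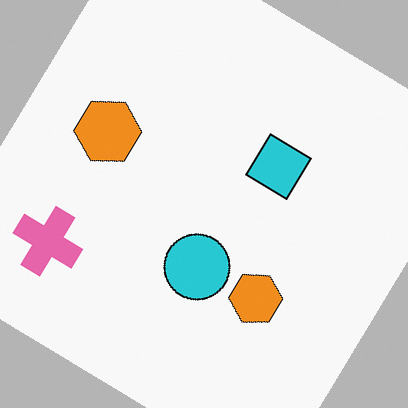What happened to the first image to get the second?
The second image is the first rotated clockwise by a large amount — several tens of degrees.

Every shape is tilted by the same angle and the image corners show triangular fill wedges — a whole-image rotation by a non-right angle.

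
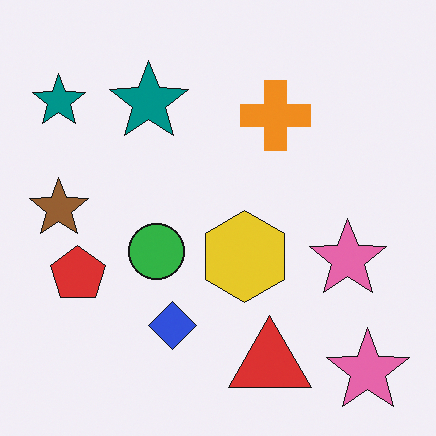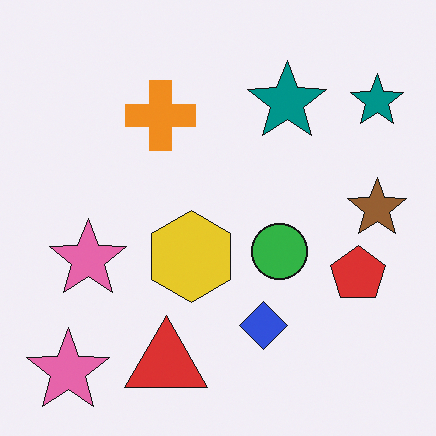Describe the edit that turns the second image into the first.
The first image is the second flipped horizontally (left ↔ right).

The brown star is in the right of the second image and the left of the first — shapes on opposite sides of the vertical midline have swapped in a mirror flip.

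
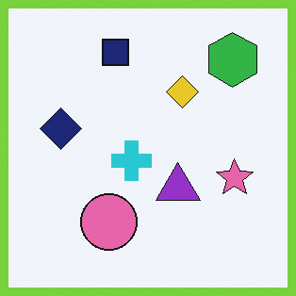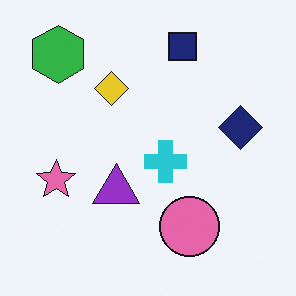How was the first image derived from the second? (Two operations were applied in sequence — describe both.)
It was flipped horizontally (left ↔ right), then framed with a lime border.

The navy diamond is in the right of the second image and the left of the first — shapes on opposite sides of the vertical midline have swapped in a mirror flip. A solid lime frame runs around the edge of the first image, with the content slightly shrunk inside it.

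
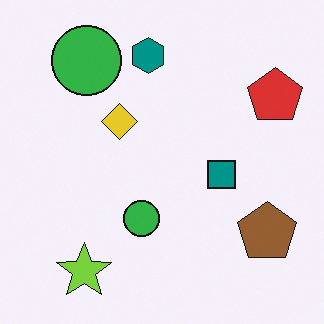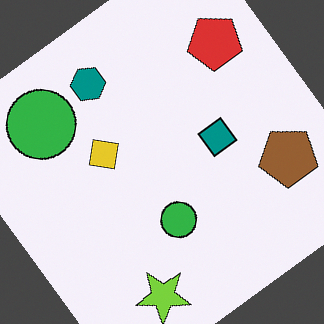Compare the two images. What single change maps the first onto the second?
The second image is the first rotated counter-clockwise by a large amount — several tens of degrees.

Every shape is tilted by the same angle and the image corners show triangular fill wedges — a whole-image rotation by a non-right angle.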